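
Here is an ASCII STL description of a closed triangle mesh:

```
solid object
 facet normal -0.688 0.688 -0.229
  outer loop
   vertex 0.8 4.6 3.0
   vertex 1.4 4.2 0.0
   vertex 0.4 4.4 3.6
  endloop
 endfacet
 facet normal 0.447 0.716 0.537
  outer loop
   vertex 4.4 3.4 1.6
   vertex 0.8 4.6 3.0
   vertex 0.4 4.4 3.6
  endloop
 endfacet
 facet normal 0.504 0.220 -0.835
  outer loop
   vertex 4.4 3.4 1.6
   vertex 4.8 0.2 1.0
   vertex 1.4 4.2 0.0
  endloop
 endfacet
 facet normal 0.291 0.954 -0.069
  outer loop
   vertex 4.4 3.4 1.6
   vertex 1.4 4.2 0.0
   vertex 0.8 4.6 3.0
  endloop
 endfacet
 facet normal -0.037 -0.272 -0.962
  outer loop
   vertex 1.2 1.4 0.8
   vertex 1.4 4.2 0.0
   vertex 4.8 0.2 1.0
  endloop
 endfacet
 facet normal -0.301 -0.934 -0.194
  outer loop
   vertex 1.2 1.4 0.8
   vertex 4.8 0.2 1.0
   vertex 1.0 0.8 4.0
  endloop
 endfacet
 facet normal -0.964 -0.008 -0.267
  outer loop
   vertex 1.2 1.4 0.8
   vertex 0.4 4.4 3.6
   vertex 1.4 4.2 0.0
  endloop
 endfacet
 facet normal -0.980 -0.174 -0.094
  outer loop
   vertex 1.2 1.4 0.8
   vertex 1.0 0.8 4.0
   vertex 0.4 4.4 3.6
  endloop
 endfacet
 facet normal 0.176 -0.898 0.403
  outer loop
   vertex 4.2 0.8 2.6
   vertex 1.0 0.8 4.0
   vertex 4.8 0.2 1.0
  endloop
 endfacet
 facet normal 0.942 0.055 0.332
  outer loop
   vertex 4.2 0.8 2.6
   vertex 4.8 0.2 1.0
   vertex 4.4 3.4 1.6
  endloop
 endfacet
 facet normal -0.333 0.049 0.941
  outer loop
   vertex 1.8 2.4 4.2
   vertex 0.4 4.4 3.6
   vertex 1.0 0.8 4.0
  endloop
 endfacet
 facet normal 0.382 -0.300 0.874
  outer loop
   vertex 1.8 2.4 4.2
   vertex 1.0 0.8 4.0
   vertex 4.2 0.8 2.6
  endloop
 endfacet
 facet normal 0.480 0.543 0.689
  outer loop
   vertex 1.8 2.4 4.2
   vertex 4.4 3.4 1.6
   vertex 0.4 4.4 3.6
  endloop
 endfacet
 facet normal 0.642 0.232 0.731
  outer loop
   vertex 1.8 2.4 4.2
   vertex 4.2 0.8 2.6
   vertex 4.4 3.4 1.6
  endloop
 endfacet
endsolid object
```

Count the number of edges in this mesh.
21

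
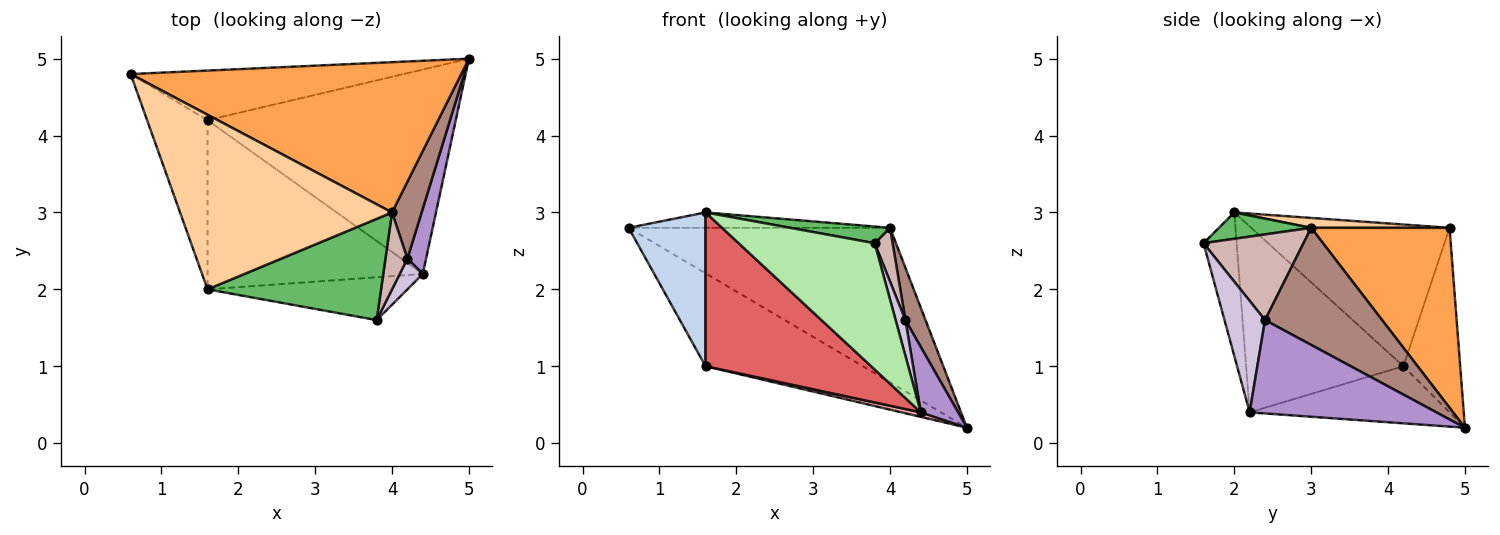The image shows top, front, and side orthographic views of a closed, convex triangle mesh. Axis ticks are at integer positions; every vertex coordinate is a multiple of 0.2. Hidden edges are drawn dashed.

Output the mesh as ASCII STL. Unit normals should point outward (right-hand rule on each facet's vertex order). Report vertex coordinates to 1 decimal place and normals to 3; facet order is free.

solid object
 facet normal -0.303 0.841 -0.449
  outer loop
   vertex 1.6 4.2 1.0
   vertex 0.6 4.8 2.8
   vertex 5.0 5.0 0.2
  endloop
 endfacet
 facet normal -0.866 -0.336 -0.369
  outer loop
   vertex 1.6 4.2 1.0
   vertex 1.6 2.0 3.0
   vertex 0.6 4.8 2.8
  endloop
 endfacet
 facet normal 0.355 0.670 0.652
  outer loop
   vertex 4.0 3.0 2.8
   vertex 5.0 5.0 0.2
   vertex 0.6 4.8 2.8
  endloop
 endfacet
 facet normal 0.046 0.088 0.995
  outer loop
   vertex 4.0 3.0 2.8
   vertex 0.6 4.8 2.8
   vertex 1.6 2.0 3.0
  endloop
 endfacet
 facet normal 0.148 -0.161 0.976
  outer loop
   vertex 4.0 3.0 2.8
   vertex 1.6 2.0 3.0
   vertex 3.8 1.6 2.6
  endloop
 endfacet
 facet normal -0.225 -0.923 -0.313
  outer loop
   vertex 4.4 2.2 0.4
   vertex 3.8 1.6 2.6
   vertex 1.6 2.0 3.0
  endloop
 endfacet
 facet normal -0.538 -0.567 -0.624
  outer loop
   vertex 4.4 2.2 0.4
   vertex 1.6 2.0 3.0
   vertex 1.6 4.2 1.0
  endloop
 endfacet
 facet normal -0.224 -0.022 -0.974
  outer loop
   vertex 4.4 2.2 0.4
   vertex 1.6 4.2 1.0
   vertex 5.0 5.0 0.2
  endloop
 endfacet
 facet normal 0.962 -0.192 0.192
  outer loop
   vertex 4.2 2.4 1.6
   vertex 4.4 2.2 0.4
   vertex 5.0 5.0 0.2
  endloop
 endfacet
 facet normal 0.953 -0.230 0.197
  outer loop
   vertex 4.2 2.4 1.6
   vertex 3.8 1.6 2.6
   vertex 4.4 2.2 0.4
  endloop
 endfacet
 facet normal 0.956 -0.164 0.242
  outer loop
   vertex 4.2 2.4 1.6
   vertex 5.0 5.0 0.2
   vertex 4.0 3.0 2.8
  endloop
 endfacet
 facet normal 0.954 -0.171 0.245
  outer loop
   vertex 4.2 2.4 1.6
   vertex 4.0 3.0 2.8
   vertex 3.8 1.6 2.6
  endloop
 endfacet
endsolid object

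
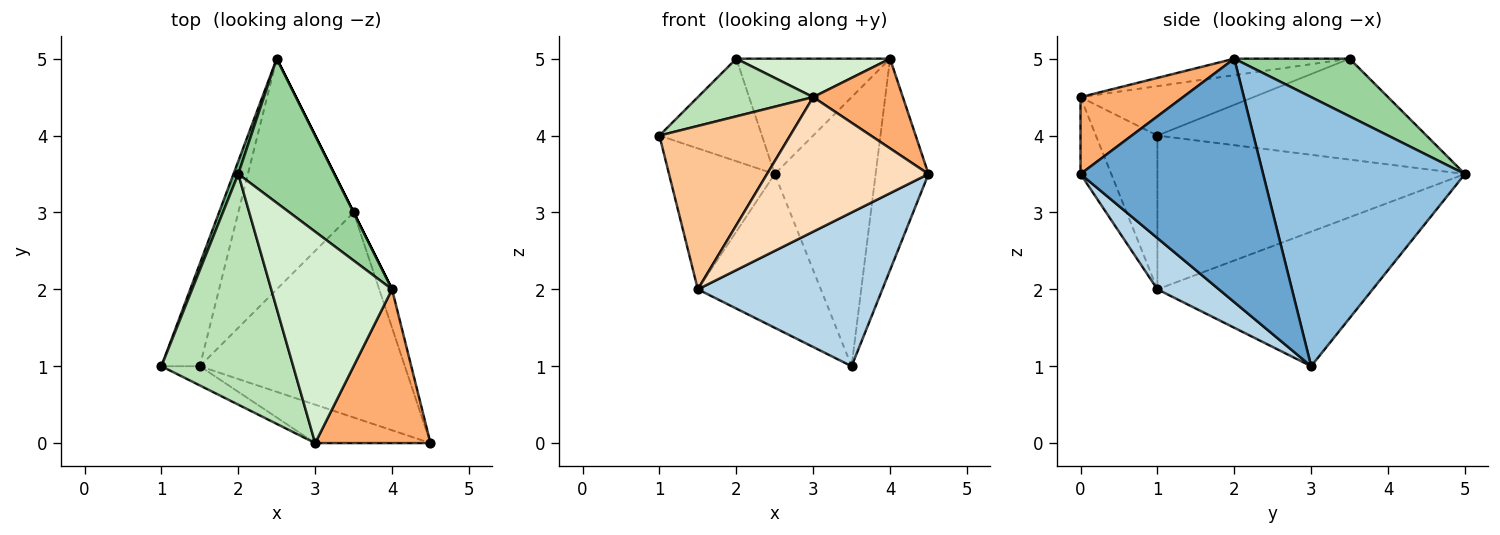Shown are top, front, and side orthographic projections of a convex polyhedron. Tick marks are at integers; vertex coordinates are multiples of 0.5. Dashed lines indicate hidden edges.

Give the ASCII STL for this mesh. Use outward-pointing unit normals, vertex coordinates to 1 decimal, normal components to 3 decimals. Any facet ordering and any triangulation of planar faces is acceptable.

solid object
 facet normal 0.959 0.278 -0.050
  outer loop
   vertex 4.0 2.0 5.0
   vertex 4.5 0.0 3.5
   vertex 3.5 3.0 1.0
  endloop
 endfacet
 facet normal 0.894 0.447 0.000
  outer loop
   vertex 4.0 2.0 5.0
   vertex 3.5 3.0 1.0
   vertex 2.5 5.0 3.5
  endloop
 endfacet
 facet normal 0.196 -0.588 -0.784
  outer loop
   vertex 1.5 1.0 2.0
   vertex 3.5 3.0 1.0
   vertex 4.5 0.0 3.5
  endloop
 endfacet
 facet normal -0.920 0.316 -0.230
  outer loop
   vertex 1.5 1.0 2.0
   vertex 1.0 1.0 4.0
   vertex 2.5 5.0 3.5
  endloop
 endfacet
 facet normal -0.697 0.398 -0.597
  outer loop
   vertex 1.5 1.0 2.0
   vertex 2.5 5.0 3.5
   vertex 3.5 3.0 1.0
  endloop
 endfacet
 facet normal 0.499 -0.437 0.749
  outer loop
   vertex 3.0 0.0 4.5
   vertex 4.5 0.0 3.5
   vertex 4.0 2.0 5.0
  endloop
 endfacet
 facet normal -0.423 -0.900 -0.106
  outer loop
   vertex 3.0 0.0 4.5
   vertex 1.0 1.0 4.0
   vertex 1.5 1.0 2.0
  endloop
 endfacet
 facet normal -0.180 -0.946 -0.270
  outer loop
   vertex 3.0 0.0 4.5
   vertex 1.5 1.0 2.0
   vertex 4.5 0.0 3.5
  endloop
 endfacet
 facet normal -0.934 0.356 0.044
  outer loop
   vertex 2.0 3.5 5.0
   vertex 2.5 5.0 3.5
   vertex 1.0 1.0 4.0
  endloop
 endfacet
 facet normal 0.424 0.566 0.707
  outer loop
   vertex 2.0 3.5 5.0
   vertex 4.0 2.0 5.0
   vertex 2.5 5.0 3.5
  endloop
 endfacet
 facet normal -0.342 -0.228 0.912
  outer loop
   vertex 2.0 3.5 5.0
   vertex 1.0 1.0 4.0
   vertex 3.0 0.0 4.5
  endloop
 endfacet
 facet normal -0.133 -0.177 0.975
  outer loop
   vertex 2.0 3.5 5.0
   vertex 3.0 0.0 4.5
   vertex 4.0 2.0 5.0
  endloop
 endfacet
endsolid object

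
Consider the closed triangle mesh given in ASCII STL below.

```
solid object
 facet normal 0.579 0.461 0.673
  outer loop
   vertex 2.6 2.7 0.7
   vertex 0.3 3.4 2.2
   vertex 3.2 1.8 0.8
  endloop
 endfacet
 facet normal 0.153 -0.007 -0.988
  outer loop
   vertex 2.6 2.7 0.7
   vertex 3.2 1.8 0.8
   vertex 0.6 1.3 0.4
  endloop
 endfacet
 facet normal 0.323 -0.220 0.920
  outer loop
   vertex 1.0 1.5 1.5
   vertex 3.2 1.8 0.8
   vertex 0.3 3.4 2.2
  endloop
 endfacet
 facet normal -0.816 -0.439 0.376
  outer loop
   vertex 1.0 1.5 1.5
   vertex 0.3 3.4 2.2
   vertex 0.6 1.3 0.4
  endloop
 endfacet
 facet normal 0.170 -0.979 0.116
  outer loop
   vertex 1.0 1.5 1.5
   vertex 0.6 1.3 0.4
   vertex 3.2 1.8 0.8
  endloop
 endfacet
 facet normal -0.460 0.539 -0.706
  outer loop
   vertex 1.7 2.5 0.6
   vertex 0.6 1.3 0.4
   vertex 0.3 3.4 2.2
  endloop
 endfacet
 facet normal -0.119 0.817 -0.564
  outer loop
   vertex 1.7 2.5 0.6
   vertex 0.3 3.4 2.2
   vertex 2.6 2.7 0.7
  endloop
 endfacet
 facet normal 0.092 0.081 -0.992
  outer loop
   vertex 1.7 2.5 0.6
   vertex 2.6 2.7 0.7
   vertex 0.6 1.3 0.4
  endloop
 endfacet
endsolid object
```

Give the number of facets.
8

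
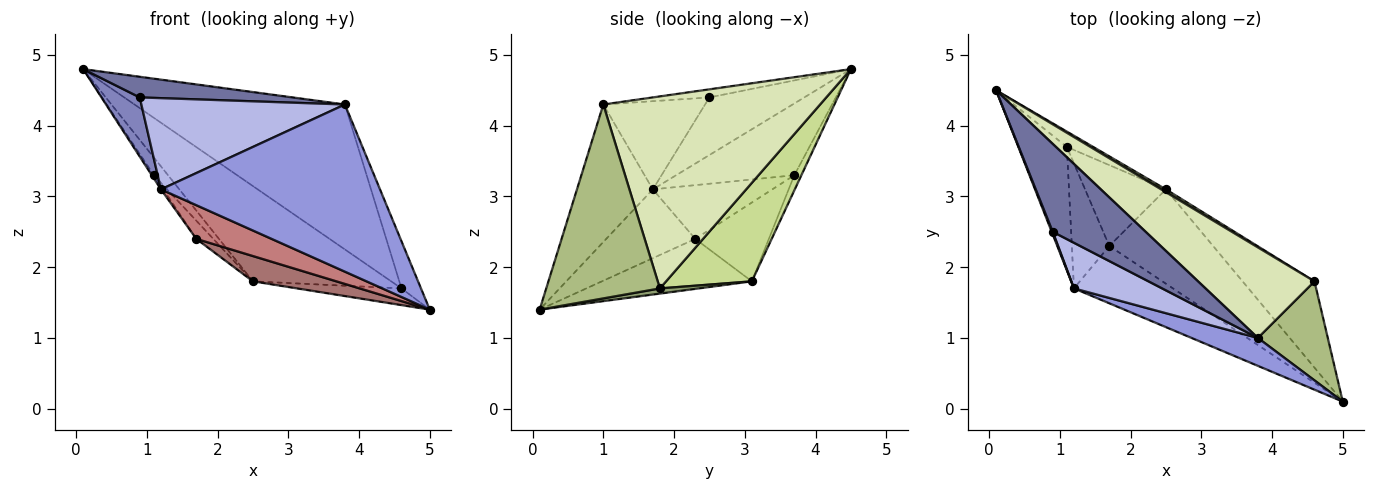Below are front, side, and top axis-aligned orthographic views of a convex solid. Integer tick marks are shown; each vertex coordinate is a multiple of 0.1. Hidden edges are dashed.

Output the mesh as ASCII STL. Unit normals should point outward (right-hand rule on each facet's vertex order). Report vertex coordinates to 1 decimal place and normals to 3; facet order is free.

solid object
 facet normal -0.084 -0.228 0.970
  outer loop
   vertex 3.8 1.0 4.3
   vertex 0.1 4.5 4.8
   vertex 0.9 2.5 4.4
  endloop
 endfacet
 facet normal -0.927 -0.374 0.016
  outer loop
   vertex 1.2 1.7 3.1
   vertex 0.9 2.5 4.4
   vertex 0.1 4.5 4.8
  endloop
 endfacet
 facet normal -0.323 -0.933 0.156
  outer loop
   vertex 1.2 1.7 3.1
   vertex 5.0 0.1 1.4
   vertex 3.8 1.0 4.3
  endloop
 endfacet
 facet normal -0.408 -0.816 0.408
  outer loop
   vertex 1.2 1.7 3.1
   vertex 3.8 1.0 4.3
   vertex 0.9 2.5 4.4
  endloop
 endfacet
 facet normal 0.071 0.189 -0.979
  outer loop
   vertex 4.6 1.8 1.7
   vertex 5.0 0.1 1.4
   vertex 2.5 3.1 1.8
  endloop
 endfacet
 facet normal 0.929 0.159 0.335
  outer loop
   vertex 4.6 1.8 1.7
   vertex 3.8 1.0 4.3
   vertex 5.0 0.1 1.4
  endloop
 endfacet
 facet normal 0.527 0.849 0.025
  outer loop
   vertex 4.6 1.8 1.7
   vertex 2.5 3.1 1.8
   vertex 0.1 4.5 4.8
  endloop
 endfacet
 facet normal 0.658 0.639 0.399
  outer loop
   vertex 4.6 1.8 1.7
   vertex 0.1 4.5 4.8
   vertex 3.8 1.0 4.3
  endloop
 endfacet
 facet normal -0.353 0.707 -0.613
  outer loop
   vertex 1.1 3.7 3.3
   vertex 0.1 4.5 4.8
   vertex 2.5 3.1 1.8
  endloop
 endfacet
 facet normal -0.828 0.015 -0.560
  outer loop
   vertex 1.1 3.7 3.3
   vertex 1.2 1.7 3.1
   vertex 0.1 4.5 4.8
  endloop
 endfacet
 facet normal -0.689 0.159 -0.707
  outer loop
   vertex 1.7 2.3 2.4
   vertex 1.1 3.7 3.3
   vertex 2.5 3.1 1.8
  endloop
 endfacet
 facet normal -0.820 0.016 -0.572
  outer loop
   vertex 1.7 2.3 2.4
   vertex 1.2 1.7 3.1
   vertex 1.1 3.7 3.3
  endloop
 endfacet
 facet normal -0.422 -0.235 -0.876
  outer loop
   vertex 1.7 2.3 2.4
   vertex 2.5 3.1 1.8
   vertex 5.0 0.1 1.4
  endloop
 endfacet
 facet normal -0.514 -0.435 -0.740
  outer loop
   vertex 1.7 2.3 2.4
   vertex 5.0 0.1 1.4
   vertex 1.2 1.7 3.1
  endloop
 endfacet
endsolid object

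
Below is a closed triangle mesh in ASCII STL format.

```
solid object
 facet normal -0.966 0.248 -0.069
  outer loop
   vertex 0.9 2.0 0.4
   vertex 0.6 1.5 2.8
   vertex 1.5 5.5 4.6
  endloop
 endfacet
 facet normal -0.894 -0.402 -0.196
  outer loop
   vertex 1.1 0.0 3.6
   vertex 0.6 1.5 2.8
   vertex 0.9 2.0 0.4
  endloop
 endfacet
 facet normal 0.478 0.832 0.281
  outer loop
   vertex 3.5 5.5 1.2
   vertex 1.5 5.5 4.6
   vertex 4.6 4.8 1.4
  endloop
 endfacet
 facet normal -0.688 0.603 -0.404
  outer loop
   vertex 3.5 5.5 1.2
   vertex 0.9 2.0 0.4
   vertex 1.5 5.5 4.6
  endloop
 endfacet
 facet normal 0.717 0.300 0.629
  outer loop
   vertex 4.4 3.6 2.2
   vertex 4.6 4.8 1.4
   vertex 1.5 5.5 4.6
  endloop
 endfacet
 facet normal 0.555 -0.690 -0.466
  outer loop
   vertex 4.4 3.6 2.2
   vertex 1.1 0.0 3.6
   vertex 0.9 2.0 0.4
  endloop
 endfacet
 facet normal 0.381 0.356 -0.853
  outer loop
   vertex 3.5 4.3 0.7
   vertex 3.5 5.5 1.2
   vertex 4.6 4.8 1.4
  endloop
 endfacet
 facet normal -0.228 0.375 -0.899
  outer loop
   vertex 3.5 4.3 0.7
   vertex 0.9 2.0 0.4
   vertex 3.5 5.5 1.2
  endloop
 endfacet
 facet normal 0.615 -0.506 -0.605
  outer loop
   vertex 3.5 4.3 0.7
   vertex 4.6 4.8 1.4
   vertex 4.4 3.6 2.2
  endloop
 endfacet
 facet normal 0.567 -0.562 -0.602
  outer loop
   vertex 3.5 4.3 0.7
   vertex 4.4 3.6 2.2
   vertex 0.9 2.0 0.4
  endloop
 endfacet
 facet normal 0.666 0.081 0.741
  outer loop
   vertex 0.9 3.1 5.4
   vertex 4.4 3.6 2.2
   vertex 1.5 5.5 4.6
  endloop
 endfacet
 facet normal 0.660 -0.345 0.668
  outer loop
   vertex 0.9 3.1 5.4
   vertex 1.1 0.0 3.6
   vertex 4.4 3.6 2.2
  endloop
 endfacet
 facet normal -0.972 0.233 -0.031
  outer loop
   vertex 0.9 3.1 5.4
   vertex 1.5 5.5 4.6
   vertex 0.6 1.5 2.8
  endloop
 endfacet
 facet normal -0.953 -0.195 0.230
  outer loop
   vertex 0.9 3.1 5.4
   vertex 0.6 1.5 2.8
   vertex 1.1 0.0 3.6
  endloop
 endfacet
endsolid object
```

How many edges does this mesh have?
21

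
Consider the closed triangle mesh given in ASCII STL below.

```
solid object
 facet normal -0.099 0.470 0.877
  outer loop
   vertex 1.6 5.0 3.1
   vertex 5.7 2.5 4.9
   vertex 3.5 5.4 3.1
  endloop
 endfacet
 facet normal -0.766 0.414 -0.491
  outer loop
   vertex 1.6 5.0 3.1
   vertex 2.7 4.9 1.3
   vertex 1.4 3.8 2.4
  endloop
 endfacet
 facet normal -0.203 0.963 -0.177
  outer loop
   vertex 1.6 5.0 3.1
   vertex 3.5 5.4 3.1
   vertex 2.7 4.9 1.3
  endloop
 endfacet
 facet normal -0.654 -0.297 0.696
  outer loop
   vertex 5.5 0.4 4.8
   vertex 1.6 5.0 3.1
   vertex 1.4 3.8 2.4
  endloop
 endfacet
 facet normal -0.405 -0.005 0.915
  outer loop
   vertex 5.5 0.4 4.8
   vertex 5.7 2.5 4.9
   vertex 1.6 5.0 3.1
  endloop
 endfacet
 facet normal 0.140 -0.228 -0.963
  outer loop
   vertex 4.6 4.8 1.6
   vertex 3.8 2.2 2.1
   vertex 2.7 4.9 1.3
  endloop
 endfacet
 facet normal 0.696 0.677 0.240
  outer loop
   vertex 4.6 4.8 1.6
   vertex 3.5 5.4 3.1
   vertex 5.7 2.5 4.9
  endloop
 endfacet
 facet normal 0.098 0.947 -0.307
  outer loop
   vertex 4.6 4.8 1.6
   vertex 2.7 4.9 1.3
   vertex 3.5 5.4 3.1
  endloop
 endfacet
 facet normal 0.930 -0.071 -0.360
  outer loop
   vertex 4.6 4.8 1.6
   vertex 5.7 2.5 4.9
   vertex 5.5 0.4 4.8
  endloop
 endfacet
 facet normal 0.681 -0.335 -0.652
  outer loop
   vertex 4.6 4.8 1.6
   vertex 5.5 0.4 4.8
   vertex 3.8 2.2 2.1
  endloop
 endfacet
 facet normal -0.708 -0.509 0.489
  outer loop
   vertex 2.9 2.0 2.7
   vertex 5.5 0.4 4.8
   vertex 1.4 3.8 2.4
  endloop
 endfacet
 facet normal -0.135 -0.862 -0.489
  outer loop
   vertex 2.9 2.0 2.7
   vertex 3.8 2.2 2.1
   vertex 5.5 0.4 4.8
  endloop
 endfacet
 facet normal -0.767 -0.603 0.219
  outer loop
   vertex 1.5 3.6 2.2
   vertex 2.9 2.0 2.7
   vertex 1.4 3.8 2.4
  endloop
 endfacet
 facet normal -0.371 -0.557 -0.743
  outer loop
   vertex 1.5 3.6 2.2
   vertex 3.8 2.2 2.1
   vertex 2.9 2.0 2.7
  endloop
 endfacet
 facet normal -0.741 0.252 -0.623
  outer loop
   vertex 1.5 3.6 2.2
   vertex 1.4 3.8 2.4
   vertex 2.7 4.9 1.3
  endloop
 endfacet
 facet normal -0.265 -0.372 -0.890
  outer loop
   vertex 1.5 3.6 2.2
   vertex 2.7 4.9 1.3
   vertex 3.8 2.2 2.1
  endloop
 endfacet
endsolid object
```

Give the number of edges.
24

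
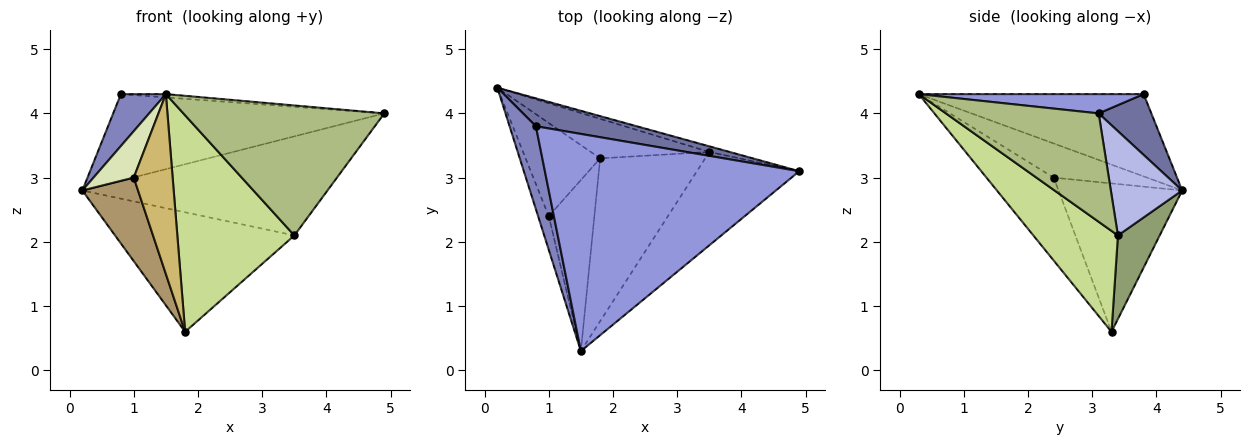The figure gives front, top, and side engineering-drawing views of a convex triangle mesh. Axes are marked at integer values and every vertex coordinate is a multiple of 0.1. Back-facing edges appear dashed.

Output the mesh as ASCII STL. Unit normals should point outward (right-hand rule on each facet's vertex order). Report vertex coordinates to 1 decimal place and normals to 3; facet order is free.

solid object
 facet normal 0.182 0.936 0.302
  outer loop
   vertex 0.8 3.8 4.3
   vertex 4.9 3.1 4.0
   vertex 0.2 4.4 2.8
  endloop
 endfacet
 facet normal -0.936 -0.187 0.299
  outer loop
   vertex 0.8 3.8 4.3
   vertex 0.2 4.4 2.8
   vertex 1.5 0.3 4.3
  endloop
 endfacet
 facet normal 0.076 0.015 0.997
  outer loop
   vertex 0.8 3.8 4.3
   vertex 1.5 0.3 4.3
   vertex 4.9 3.1 4.0
  endloop
 endfacet
 facet normal 0.279 0.959 -0.054
  outer loop
   vertex 3.5 3.4 2.1
   vertex 0.2 4.4 2.8
   vertex 4.9 3.1 4.0
  endloop
 endfacet
 facet normal 0.216 0.927 -0.307
  outer loop
   vertex 3.5 3.4 2.1
   vertex 1.8 3.3 0.6
   vertex 0.2 4.4 2.8
  endloop
 endfacet
 facet normal 0.525 -0.691 -0.496
  outer loop
   vertex 3.5 3.4 2.1
   vertex 4.9 3.1 4.0
   vertex 1.5 0.3 4.3
  endloop
 endfacet
 facet normal 0.500 -0.692 -0.521
  outer loop
   vertex 3.5 3.4 2.1
   vertex 1.5 0.3 4.3
   vertex 1.8 3.3 0.6
  endloop
 endfacet
 facet normal -0.883 -0.381 -0.275
  outer loop
   vertex 1.0 2.4 3.0
   vertex 1.5 0.3 4.3
   vertex 0.2 4.4 2.8
  endloop
 endfacet
 facet normal -0.829 -0.373 -0.416
  outer loop
   vertex 1.0 2.4 3.0
   vertex 0.2 4.4 2.8
   vertex 1.8 3.3 0.6
  endloop
 endfacet
 facet normal -0.781 -0.452 -0.430
  outer loop
   vertex 1.0 2.4 3.0
   vertex 1.8 3.3 0.6
   vertex 1.5 0.3 4.3
  endloop
 endfacet
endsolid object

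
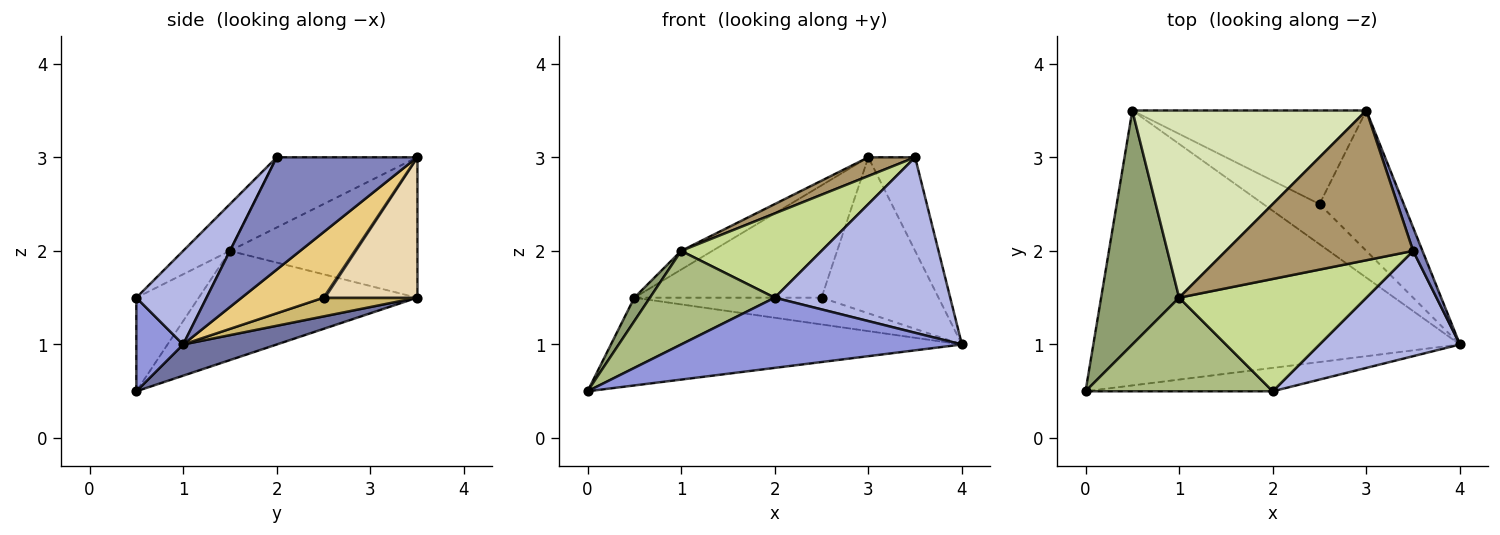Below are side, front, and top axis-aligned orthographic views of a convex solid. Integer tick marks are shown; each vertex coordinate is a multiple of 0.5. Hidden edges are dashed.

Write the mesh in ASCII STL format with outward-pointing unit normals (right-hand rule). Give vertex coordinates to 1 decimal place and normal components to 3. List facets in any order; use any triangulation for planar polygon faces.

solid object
 facet normal 0.081 0.303 -0.950
  outer loop
   vertex 0.5 3.5 1.5
   vertex 4.0 1.0 1.0
   vertex 0.0 0.5 0.5
  endloop
 endfacet
 facet normal 0.946 0.315 0.079
  outer loop
   vertex 3.0 3.5 3.0
   vertex 3.5 2.0 3.0
   vertex 4.0 1.0 1.0
  endloop
 endfacet
 facet normal 0.156 -0.937 -0.312
  outer loop
   vertex 2.0 0.5 1.5
   vertex 0.0 0.5 0.5
   vertex 4.0 1.0 1.0
  endloop
 endfacet
 facet normal 0.324 -0.811 0.487
  outer loop
   vertex 2.0 0.5 1.5
   vertex 4.0 1.0 1.0
   vertex 3.5 2.0 3.0
  endloop
 endfacet
 facet normal -0.812 -0.058 0.580
  outer loop
   vertex 1.0 1.5 2.0
   vertex 0.5 3.5 1.5
   vertex 0.0 0.5 0.5
  endloop
 endfacet
 facet normal -0.333 -0.667 0.667
  outer loop
   vertex 1.0 1.5 2.0
   vertex 0.0 0.5 0.5
   vertex 2.0 0.5 1.5
  endloop
 endfacet
 facet normal -0.196 -0.588 0.784
  outer loop
   vertex 1.0 1.5 2.0
   vertex 2.0 0.5 1.5
   vertex 3.5 2.0 3.0
  endloop
 endfacet
 facet normal -0.513 0.085 0.854
  outer loop
   vertex 1.0 1.5 2.0
   vertex 3.0 3.5 3.0
   vertex 0.5 3.5 1.5
  endloop
 endfacet
 facet normal -0.349 -0.116 0.930
  outer loop
   vertex 1.0 1.5 2.0
   vertex 3.5 2.0 3.0
   vertex 3.0 3.5 3.0
  endloop
 endfacet
 facet normal 0.267 0.535 -0.802
  outer loop
   vertex 2.5 2.5 1.5
   vertex 4.0 1.0 1.0
   vertex 0.5 3.5 1.5
  endloop
 endfacet
 facet normal 0.462 0.659 -0.593
  outer loop
   vertex 2.5 2.5 1.5
   vertex 3.0 3.5 3.0
   vertex 4.0 1.0 1.0
  endloop
 endfacet
 facet normal 0.359 0.717 -0.598
  outer loop
   vertex 2.5 2.5 1.5
   vertex 0.5 3.5 1.5
   vertex 3.0 3.5 3.0
  endloop
 endfacet
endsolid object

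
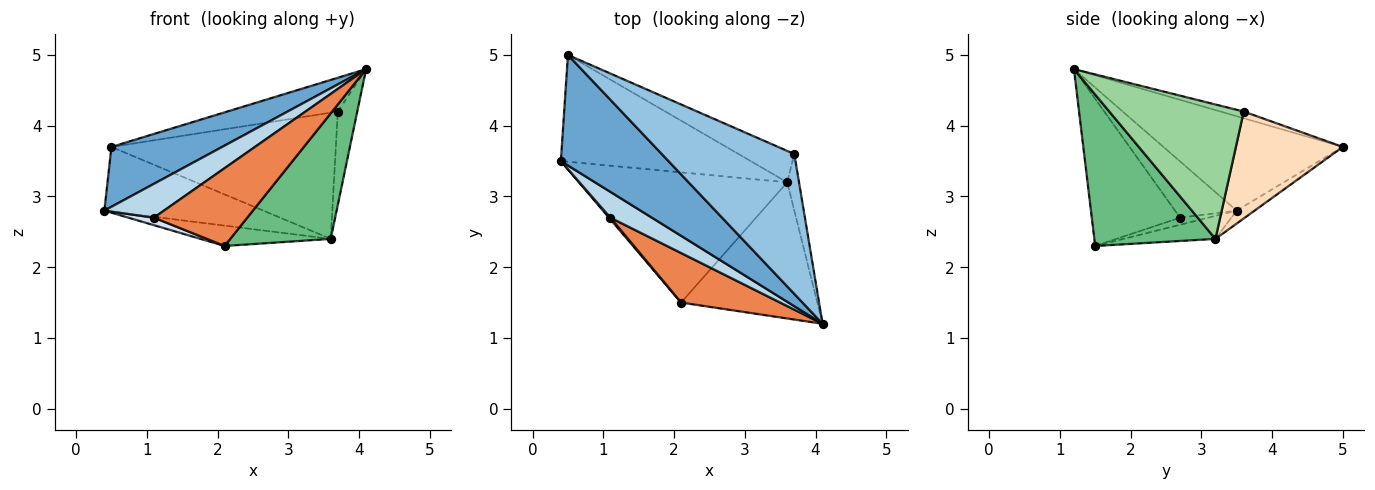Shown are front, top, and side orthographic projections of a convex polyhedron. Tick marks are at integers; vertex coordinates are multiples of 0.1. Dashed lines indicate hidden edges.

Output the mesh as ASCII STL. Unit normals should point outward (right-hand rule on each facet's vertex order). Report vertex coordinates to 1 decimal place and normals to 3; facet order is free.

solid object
 facet normal -0.611 -0.377 0.696
  outer loop
   vertex 0.5 5.0 3.7
   vertex 0.4 3.5 2.8
   vertex 4.1 1.2 4.8
  endloop
 endfacet
 facet normal -0.049 0.235 0.971
  outer loop
   vertex 3.7 3.6 4.2
   vertex 0.5 5.0 3.7
   vertex 4.1 1.2 4.8
  endloop
 endfacet
 facet normal -0.635 -0.614 0.468
  outer loop
   vertex 1.1 2.7 2.7
   vertex 4.1 1.2 4.8
   vertex 0.4 3.5 2.8
  endloop
 endfacet
 facet normal -0.735 -0.662 0.147
  outer loop
   vertex 1.1 2.7 2.7
   vertex 0.4 3.5 2.8
   vertex 2.1 1.5 2.3
  endloop
 endfacet
 facet normal -0.624 -0.660 0.420
  outer loop
   vertex 1.1 2.7 2.7
   vertex 2.1 1.5 2.3
   vertex 4.1 1.2 4.8
  endloop
 endfacet
 facet normal -0.058 0.516 -0.854
  outer loop
   vertex 3.6 3.2 2.4
   vertex 0.4 3.5 2.8
   vertex 0.5 5.0 3.7
  endloop
 endfacet
 facet normal -0.108 0.153 -0.982
  outer loop
   vertex 3.6 3.2 2.4
   vertex 2.1 1.5 2.3
   vertex 0.4 3.5 2.8
  endloop
 endfacet
 facet normal 0.420 0.881 -0.219
  outer loop
   vertex 3.6 3.2 2.4
   vertex 0.5 5.0 3.7
   vertex 3.7 3.6 4.2
  endloop
 endfacet
 facet normal 0.633 -0.525 -0.569
  outer loop
   vertex 3.6 3.2 2.4
   vertex 4.1 1.2 4.8
   vertex 2.1 1.5 2.3
  endloop
 endfacet
 facet normal 0.986 0.143 -0.086
  outer loop
   vertex 3.6 3.2 2.4
   vertex 3.7 3.6 4.2
   vertex 4.1 1.2 4.8
  endloop
 endfacet
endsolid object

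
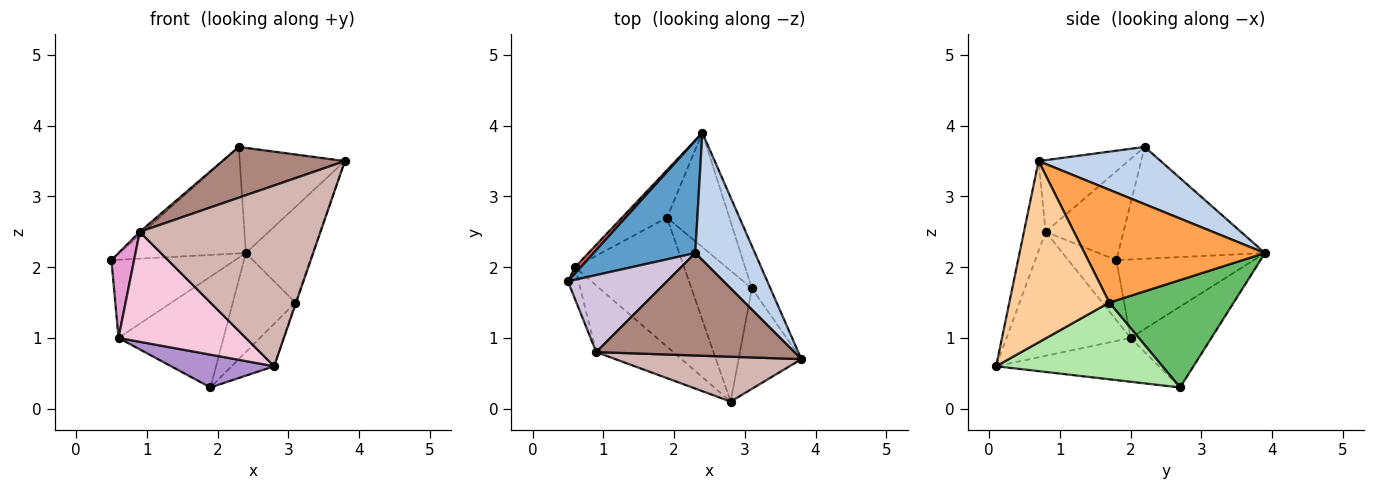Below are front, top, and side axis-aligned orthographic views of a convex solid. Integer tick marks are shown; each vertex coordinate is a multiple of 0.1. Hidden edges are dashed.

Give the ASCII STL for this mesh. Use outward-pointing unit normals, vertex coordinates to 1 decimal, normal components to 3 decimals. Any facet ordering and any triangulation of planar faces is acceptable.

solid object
 facet normal -0.624 0.537 0.567
  outer loop
   vertex 2.3 2.2 3.7
   vertex 2.4 3.9 2.2
   vertex 0.5 1.8 2.1
  endloop
 endfacet
 facet normal 0.595 0.512 0.620
  outer loop
   vertex 2.3 2.2 3.7
   vertex 3.8 0.7 3.5
   vertex 2.4 3.9 2.2
  endloop
 endfacet
 facet normal 0.927 0.343 -0.153
  outer loop
   vertex 3.1 1.7 1.5
   vertex 2.4 3.9 2.2
   vertex 3.8 0.7 3.5
  endloop
 endfacet
 facet normal 0.945 0.007 -0.327
  outer loop
   vertex 3.1 1.7 1.5
   vertex 3.8 0.7 3.5
   vertex 2.8 0.1 0.6
  endloop
 endfacet
 facet normal 0.793 0.399 -0.461
  outer loop
   vertex 3.1 1.7 1.5
   vertex 1.9 2.7 0.3
   vertex 2.4 3.9 2.2
  endloop
 endfacet
 facet normal 0.770 0.197 -0.606
  outer loop
   vertex 3.1 1.7 1.5
   vertex 2.8 0.1 0.6
   vertex 1.9 2.7 0.3
  endloop
 endfacet
 facet normal -0.742 0.669 0.054
  outer loop
   vertex 0.6 2.0 1.0
   vertex 0.5 1.8 2.1
   vertex 2.4 3.9 2.2
  endloop
 endfacet
 facet normal -0.577 0.750 -0.322
  outer loop
   vertex 0.6 2.0 1.0
   vertex 2.4 3.9 2.2
   vertex 1.9 2.7 0.3
  endloop
 endfacet
 facet normal -0.363 -0.230 -0.903
  outer loop
   vertex 0.6 2.0 1.0
   vertex 1.9 2.7 0.3
   vertex 2.8 0.1 0.6
  endloop
 endfacet
 facet normal -0.668 0.030 0.744
  outer loop
   vertex 0.9 0.8 2.5
   vertex 2.3 2.2 3.7
   vertex 0.5 1.8 2.1
  endloop
 endfacet
 facet normal -0.308 -0.422 0.852
  outer loop
   vertex 0.9 0.8 2.5
   vertex 3.8 0.7 3.5
   vertex 2.3 2.2 3.7
  endloop
 endfacet
 facet normal -0.116 -0.964 0.239
  outer loop
   vertex 0.9 0.8 2.5
   vertex 2.8 0.1 0.6
   vertex 3.8 0.7 3.5
  endloop
 endfacet
 facet normal -0.894 -0.420 -0.158
  outer loop
   vertex 0.9 0.8 2.5
   vertex 0.5 1.8 2.1
   vertex 0.6 2.0 1.0
  endloop
 endfacet
 facet normal -0.640 -0.657 -0.398
  outer loop
   vertex 0.9 0.8 2.5
   vertex 0.6 2.0 1.0
   vertex 2.8 0.1 0.6
  endloop
 endfacet
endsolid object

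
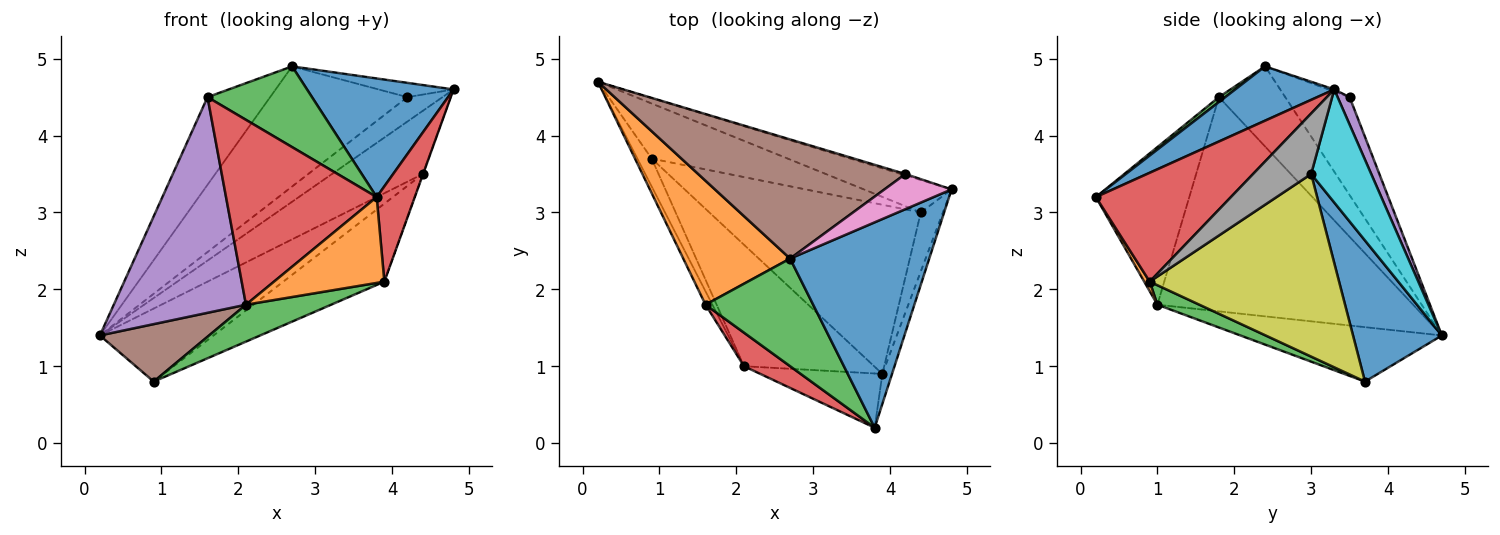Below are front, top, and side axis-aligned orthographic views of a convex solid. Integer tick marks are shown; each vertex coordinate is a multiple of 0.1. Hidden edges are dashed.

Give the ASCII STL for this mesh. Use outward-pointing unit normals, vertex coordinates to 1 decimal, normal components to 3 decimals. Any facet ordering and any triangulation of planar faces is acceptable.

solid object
 facet normal 0.320 -0.474 0.820
  outer loop
   vertex 2.7 2.4 4.9
   vertex 3.8 0.2 3.2
   vertex 4.8 3.3 4.6
  endloop
 endfacet
 facet normal -0.522 0.493 0.696
  outer loop
   vertex 1.6 1.8 4.5
   vertex 2.7 2.4 4.9
   vertex 0.2 4.7 1.4
  endloop
 endfacet
 facet normal 0.036 -0.600 0.799
  outer loop
   vertex 1.6 1.8 4.5
   vertex 3.8 0.2 3.2
   vertex 2.7 2.4 4.9
  endloop
 endfacet
 facet normal 0.959 -0.271 -0.085
  outer loop
   vertex 3.9 0.9 2.1
   vertex 4.8 3.3 4.6
   vertex 3.8 0.2 3.2
  endloop
 endfacet
 facet normal 0.324 0.945 -0.052
  outer loop
   vertex 4.2 3.5 4.5
   vertex 4.8 3.3 4.6
   vertex 0.2 4.7 1.4
  endloop
 endfacet
 facet normal -0.316 0.674 0.668
  outer loop
   vertex 4.2 3.5 4.5
   vertex 0.2 4.7 1.4
   vertex 2.7 2.4 4.9
  endloop
 endfacet
 facet normal -0.029 0.376 0.926
  outer loop
   vertex 4.2 3.5 4.5
   vertex 2.7 2.4 4.9
   vertex 4.8 3.3 4.6
  endloop
 endfacet
 facet normal 0.939 0.005 -0.343
  outer loop
   vertex 4.4 3.0 3.5
   vertex 4.8 3.3 4.6
   vertex 3.9 0.9 2.1
  endloop
 endfacet
 facet normal 0.617 0.329 -0.715
  outer loop
   vertex 4.4 3.0 3.5
   vertex 3.9 0.9 2.1
   vertex 0.9 3.7 0.8
  endloop
 endfacet
 facet normal 0.507 0.767 -0.394
  outer loop
   vertex 4.4 3.0 3.5
   vertex 0.2 4.7 1.4
   vertex 4.8 3.3 4.6
  endloop
 endfacet
 facet normal 0.530 0.677 -0.511
  outer loop
   vertex 4.4 3.0 3.5
   vertex 0.9 3.7 0.8
   vertex 0.2 4.7 1.4
  endloop
 endfacet
 facet normal 0.042 -0.845 -0.534
  outer loop
   vertex 2.1 1.0 1.8
   vertex 3.9 0.9 2.1
   vertex 3.8 0.2 3.2
  endloop
 endfacet
 facet normal 0.142 -0.288 -0.947
  outer loop
   vertex 2.1 1.0 1.8
   vertex 0.9 3.7 0.8
   vertex 3.9 0.9 2.1
  endloop
 endfacet
 facet normal -0.521 -0.840 0.152
  outer loop
   vertex 2.1 1.0 1.8
   vertex 3.8 0.2 3.2
   vertex 1.6 1.8 4.5
  endloop
 endfacet
 facet normal -0.888 -0.459 -0.028
  outer loop
   vertex 2.1 1.0 1.8
   vertex 1.6 1.8 4.5
   vertex 0.2 4.7 1.4
  endloop
 endfacet
 facet normal -0.857 -0.464 -0.226
  outer loop
   vertex 2.1 1.0 1.8
   vertex 0.2 4.7 1.4
   vertex 0.9 3.7 0.8
  endloop
 endfacet
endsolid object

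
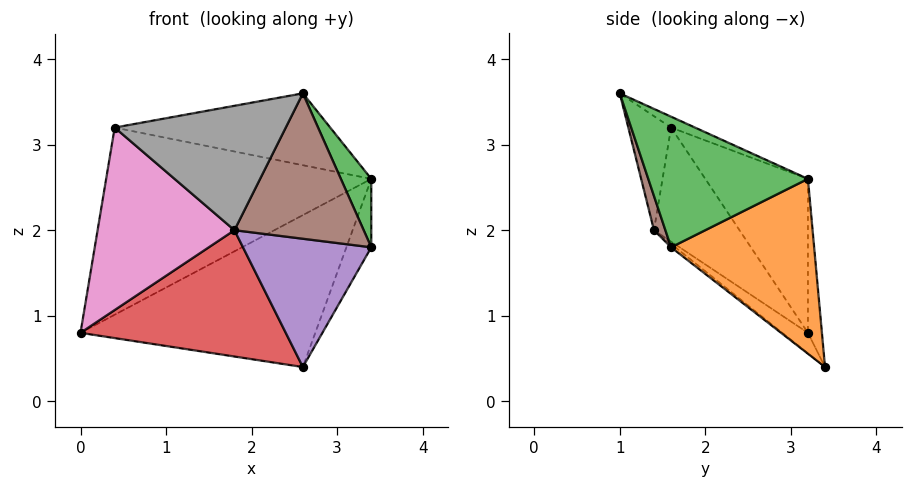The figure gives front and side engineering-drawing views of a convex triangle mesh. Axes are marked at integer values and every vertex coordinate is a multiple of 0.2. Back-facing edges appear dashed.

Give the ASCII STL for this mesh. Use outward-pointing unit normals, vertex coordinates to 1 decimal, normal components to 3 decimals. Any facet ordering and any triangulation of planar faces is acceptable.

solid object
 facet normal -0.059 0.992 0.112
  outer loop
   vertex 3.4 3.2 2.6
   vertex 2.6 3.4 0.4
   vertex 0.0 3.2 0.8
  endloop
 endfacet
 facet normal 0.932 0.162 -0.324
  outer loop
   vertex 3.4 3.2 2.6
   vertex 3.4 1.6 1.8
   vertex 2.6 3.4 0.4
  endloop
 endfacet
 facet normal 0.920 -0.175 0.350
  outer loop
   vertex 3.4 3.2 2.6
   vertex 2.6 1.0 3.6
   vertex 3.4 1.6 1.8
  endloop
 endfacet
 facet normal -0.076 -0.604 -0.793
  outer loop
   vertex 1.8 1.4 2.0
   vertex 0.0 3.2 0.8
   vertex 2.6 3.4 0.4
  endloop
 endfacet
 facet normal -0.021 -0.620 -0.785
  outer loop
   vertex 1.8 1.4 2.0
   vertex 2.6 3.4 0.4
   vertex 3.4 1.6 1.8
  endloop
 endfacet
 facet normal 0.084 -0.956 -0.281
  outer loop
   vertex 1.8 1.4 2.0
   vertex 3.4 1.6 1.8
   vertex 2.6 1.0 3.6
  endloop
 endfacet
 facet normal -0.478 -0.765 -0.431
  outer loop
   vertex 0.4 1.6 3.2
   vertex 0.0 3.2 0.8
   vertex 1.8 1.4 2.0
  endloop
 endfacet
 facet normal -0.241 -0.963 -0.120
  outer loop
   vertex 0.4 1.6 3.2
   vertex 1.8 1.4 2.0
   vertex 2.6 1.0 3.6
  endloop
 endfacet
 facet normal -0.298 0.770 0.563
  outer loop
   vertex 0.4 1.6 3.2
   vertex 3.4 3.2 2.6
   vertex 0.0 3.2 0.8
  endloop
 endfacet
 facet normal -0.048 0.428 0.903
  outer loop
   vertex 0.4 1.6 3.2
   vertex 2.6 1.0 3.6
   vertex 3.4 3.2 2.6
  endloop
 endfacet
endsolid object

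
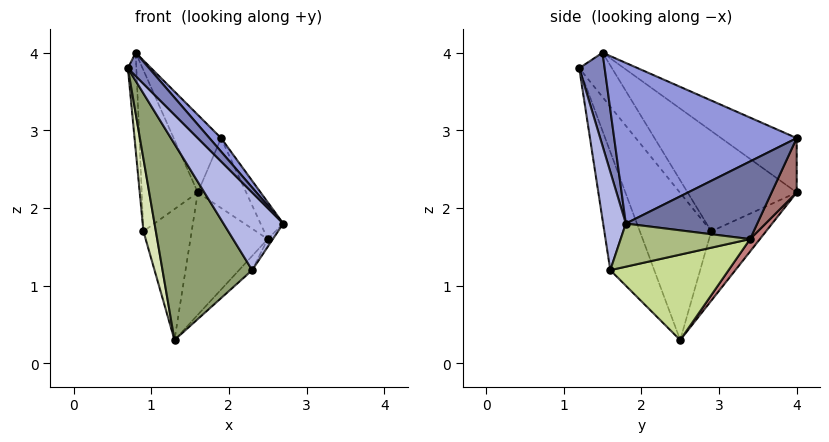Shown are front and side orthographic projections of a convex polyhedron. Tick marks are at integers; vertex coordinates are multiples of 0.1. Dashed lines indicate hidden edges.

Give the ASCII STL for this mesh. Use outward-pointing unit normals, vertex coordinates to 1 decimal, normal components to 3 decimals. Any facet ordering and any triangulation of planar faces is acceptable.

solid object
 facet normal 0.922 0.159 0.352
  outer loop
   vertex 2.5 3.4 1.6
   vertex 1.9 4.0 2.9
   vertex 2.7 1.8 1.8
  endloop
 endfacet
 facet normal 0.666 -0.555 0.499
  outer loop
   vertex 0.8 1.5 4.0
   vertex 0.7 1.2 3.8
   vertex 2.7 1.8 1.8
  endloop
 endfacet
 facet normal 0.759 -0.048 0.649
  outer loop
   vertex 0.8 1.5 4.0
   vertex 2.7 1.8 1.8
   vertex 1.9 4.0 2.9
  endloop
 endfacet
 facet normal 0.354 -0.932 0.075
  outer loop
   vertex 2.3 1.6 1.2
   vertex 2.7 1.8 1.8
   vertex 0.7 1.2 3.8
  endloop
 endfacet
 facet normal -0.407 -0.831 -0.379
  outer loop
   vertex 2.3 1.6 1.2
   vertex 0.7 1.2 3.8
   vertex 1.3 2.5 0.3
  endloop
 endfacet
 facet normal 0.826 0.033 -0.562
  outer loop
   vertex 2.3 1.6 1.2
   vertex 2.5 3.4 1.6
   vertex 2.7 1.8 1.8
  endloop
 endfacet
 facet normal 0.705 0.078 -0.705
  outer loop
   vertex 2.3 1.6 1.2
   vertex 1.3 2.5 0.3
   vertex 2.5 3.4 1.6
  endloop
 endfacet
 facet normal -0.960 -0.167 -0.226
  outer loop
   vertex 0.9 2.9 1.7
   vertex 1.3 2.5 0.3
   vertex 0.7 1.2 3.8
  endloop
 endfacet
 facet normal -0.963 0.248 0.109
  outer loop
   vertex 0.9 2.9 1.7
   vertex 0.7 1.2 3.8
   vertex 0.8 1.5 4.0
  endloop
 endfacet
 facet normal -0.796 0.500 0.341
  outer loop
   vertex 1.6 4.0 2.2
   vertex 0.8 1.5 4.0
   vertex 1.9 4.0 2.9
  endloop
 endfacet
 facet normal -0.865 0.445 0.233
  outer loop
   vertex 1.6 4.0 2.2
   vertex 0.9 2.9 1.7
   vertex 0.8 1.5 4.0
  endloop
 endfacet
 facet normal -0.696 0.613 -0.374
  outer loop
   vertex 1.6 4.0 2.2
   vertex 1.3 2.5 0.3
   vertex 0.9 2.9 1.7
  endloop
 endfacet
 facet normal 0.452 0.871 -0.194
  outer loop
   vertex 1.6 4.0 2.2
   vertex 1.9 4.0 2.9
   vertex 2.5 3.4 1.6
  endloop
 endfacet
 facet normal 0.098 0.773 -0.626
  outer loop
   vertex 1.6 4.0 2.2
   vertex 2.5 3.4 1.6
   vertex 1.3 2.5 0.3
  endloop
 endfacet
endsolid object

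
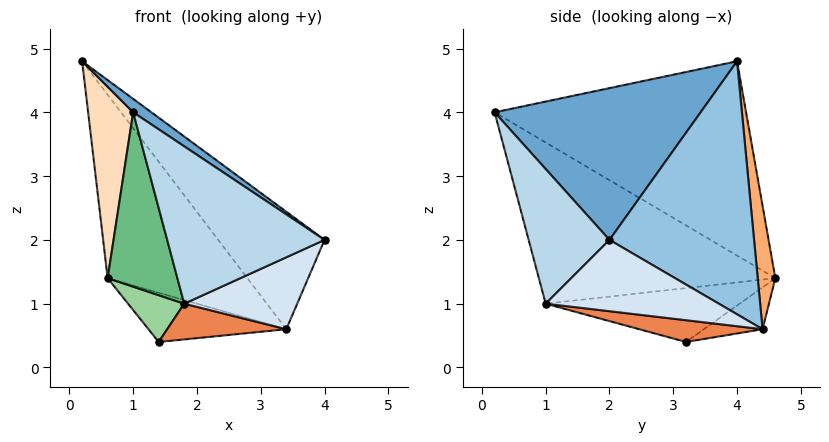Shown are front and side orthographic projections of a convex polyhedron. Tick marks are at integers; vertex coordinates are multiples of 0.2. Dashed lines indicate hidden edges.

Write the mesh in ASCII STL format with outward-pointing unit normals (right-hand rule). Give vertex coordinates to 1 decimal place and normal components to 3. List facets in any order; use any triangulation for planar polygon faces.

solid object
 facet normal 0.575 -0.051 0.817
  outer loop
   vertex 1.0 0.2 4.0
   vertex 4.0 2.0 2.0
   vertex 0.2 4.0 4.8
  endloop
 endfacet
 facet normal 0.669 0.492 0.557
  outer loop
   vertex 3.4 4.4 0.6
   vertex 0.2 4.0 4.8
   vertex 4.0 2.0 2.0
  endloop
 endfacet
 facet normal 0.454 -0.884 -0.115
  outer loop
   vertex 1.8 1.0 1.0
   vertex 4.0 2.0 2.0
   vertex 1.0 0.2 4.0
  endloop
 endfacet
 facet normal 0.512 -0.334 -0.792
  outer loop
   vertex 1.8 1.0 1.0
   vertex 3.4 4.4 0.6
   vertex 4.0 2.0 2.0
  endloop
 endfacet
 facet normal 0.226 -0.218 -0.950
  outer loop
   vertex 1.8 1.0 1.0
   vertex 1.4 3.2 0.4
   vertex 3.4 4.4 0.6
  endloop
 endfacet
 facet normal 0.123 0.975 0.186
  outer loop
   vertex 0.6 4.6 1.4
   vertex 0.2 4.0 4.8
   vertex 3.4 4.4 0.6
  endloop
 endfacet
 facet normal -0.208 0.487 -0.848
  outer loop
   vertex 0.6 4.6 1.4
   vertex 3.4 4.4 0.6
   vertex 1.4 3.2 0.4
  endloop
 endfacet
 facet normal -0.974 -0.174 -0.145
  outer loop
   vertex 0.6 4.6 1.4
   vertex 1.0 0.2 4.0
   vertex 0.2 4.0 4.8
  endloop
 endfacet
 facet normal -0.911 -0.269 -0.314
  outer loop
   vertex 0.6 4.6 1.4
   vertex 1.8 1.0 1.0
   vertex 1.0 0.2 4.0
  endloop
 endfacet
 facet normal -0.898 -0.260 -0.355
  outer loop
   vertex 0.6 4.6 1.4
   vertex 1.4 3.2 0.4
   vertex 1.8 1.0 1.0
  endloop
 endfacet
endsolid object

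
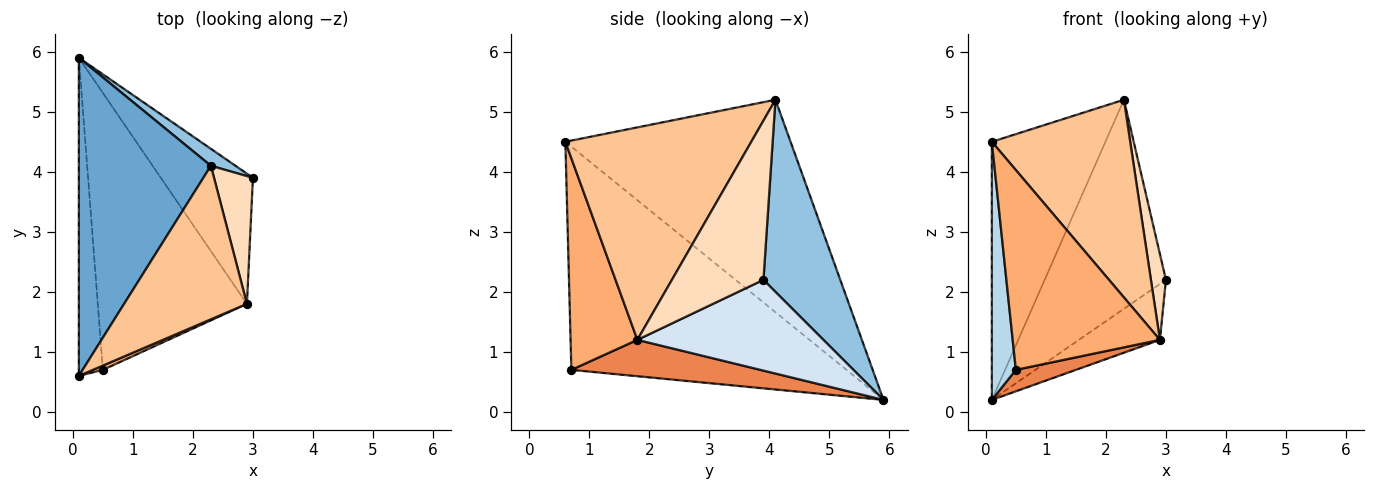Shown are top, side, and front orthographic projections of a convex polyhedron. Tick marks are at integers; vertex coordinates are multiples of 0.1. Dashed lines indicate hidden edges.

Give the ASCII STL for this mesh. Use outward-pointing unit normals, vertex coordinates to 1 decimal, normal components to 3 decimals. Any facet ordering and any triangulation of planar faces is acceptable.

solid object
 facet normal -0.781 0.394 0.485
  outer loop
   vertex 2.3 4.1 5.2
   vertex 0.1 5.9 0.2
   vertex 0.1 0.6 4.5
  endloop
 endfacet
 facet normal 0.534 0.843 0.068
  outer loop
   vertex 2.3 4.1 5.2
   vertex 3.0 3.9 2.2
   vertex 0.1 5.9 0.2
  endloop
 endfacet
 facet normal -0.991 -0.086 -0.107
  outer loop
   vertex 0.5 0.7 0.7
   vertex 0.1 0.6 4.5
   vertex 0.1 5.9 0.2
  endloop
 endfacet
 facet normal 0.671 0.292 -0.681
  outer loop
   vertex 2.9 1.8 1.2
   vertex 0.1 5.9 0.2
   vertex 3.0 3.9 2.2
  endloop
 endfacet
 facet normal 0.236 -0.075 -0.969
  outer loop
   vertex 2.9 1.8 1.2
   vertex 0.5 0.7 0.7
   vertex 0.1 5.9 0.2
  endloop
 endfacet
 facet normal 0.413 -0.910 0.020
  outer loop
   vertex 2.9 1.8 1.2
   vertex 0.1 0.6 4.5
   vertex 0.5 0.7 0.7
  endloop
 endfacet
 facet normal 0.728 -0.542 0.421
  outer loop
   vertex 2.9 1.8 1.2
   vertex 2.3 4.1 5.2
   vertex 0.1 0.6 4.5
  endloop
 endfacet
 facet normal 0.959 -0.157 0.234
  outer loop
   vertex 2.9 1.8 1.2
   vertex 3.0 3.9 2.2
   vertex 2.3 4.1 5.2
  endloop
 endfacet
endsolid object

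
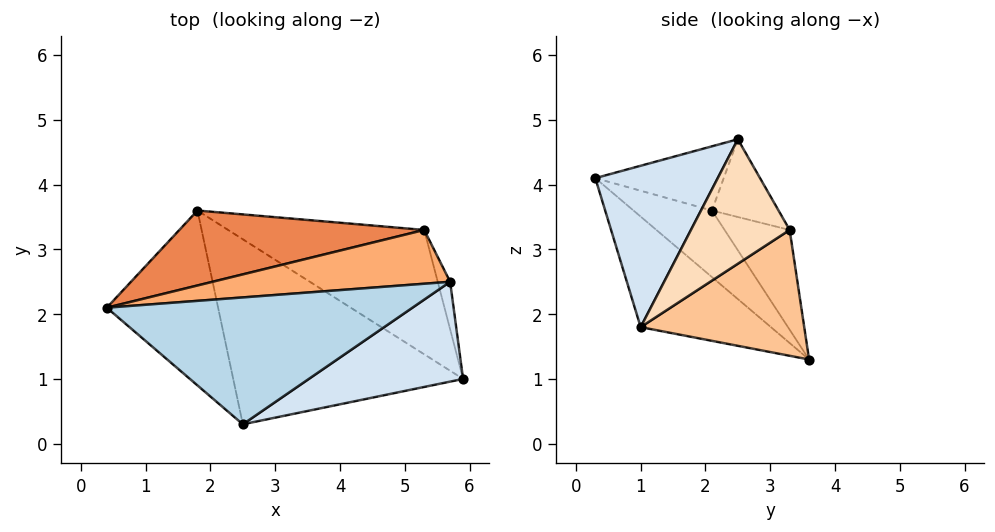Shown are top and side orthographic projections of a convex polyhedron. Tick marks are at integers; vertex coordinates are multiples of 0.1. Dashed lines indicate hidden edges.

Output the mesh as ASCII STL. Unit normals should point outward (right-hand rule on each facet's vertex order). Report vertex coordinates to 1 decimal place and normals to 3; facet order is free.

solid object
 facet normal -0.393 -0.642 -0.658
  outer loop
   vertex 2.5 0.3 4.1
   vertex 0.4 2.1 3.6
   vertex 1.8 3.6 1.3
  endloop
 endfacet
 facet normal -0.329 -0.651 -0.684
  outer loop
   vertex 2.5 0.3 4.1
   vertex 1.8 3.6 1.3
   vertex 5.9 1.0 1.8
  endloop
 endfacet
 facet normal -0.205 0.032 0.978
  outer loop
   vertex 2.5 0.3 4.1
   vertex 5.7 2.5 4.7
   vertex 0.4 2.1 3.6
  endloop
 endfacet
 facet normal 0.454 -0.778 0.434
  outer loop
   vertex 2.5 0.3 4.1
   vertex 5.9 1.0 1.8
   vertex 5.7 2.5 4.7
  endloop
 endfacet
 facet normal -0.185 0.871 0.455
  outer loop
   vertex 5.3 3.3 3.3
   vertex 1.8 3.6 1.3
   vertex 0.4 2.1 3.6
  endloop
 endfacet
 facet normal -0.172 0.833 0.525
  outer loop
   vertex 5.3 3.3 3.3
   vertex 0.4 2.1 3.6
   vertex 5.7 2.5 4.7
  endloop
 endfacet
 facet normal 0.445 0.568 -0.693
  outer loop
   vertex 5.3 3.3 3.3
   vertex 5.9 1.0 1.8
   vertex 1.8 3.6 1.3
  endloop
 endfacet
 facet normal 0.947 0.308 -0.094
  outer loop
   vertex 5.3 3.3 3.3
   vertex 5.7 2.5 4.7
   vertex 5.9 1.0 1.8
  endloop
 endfacet
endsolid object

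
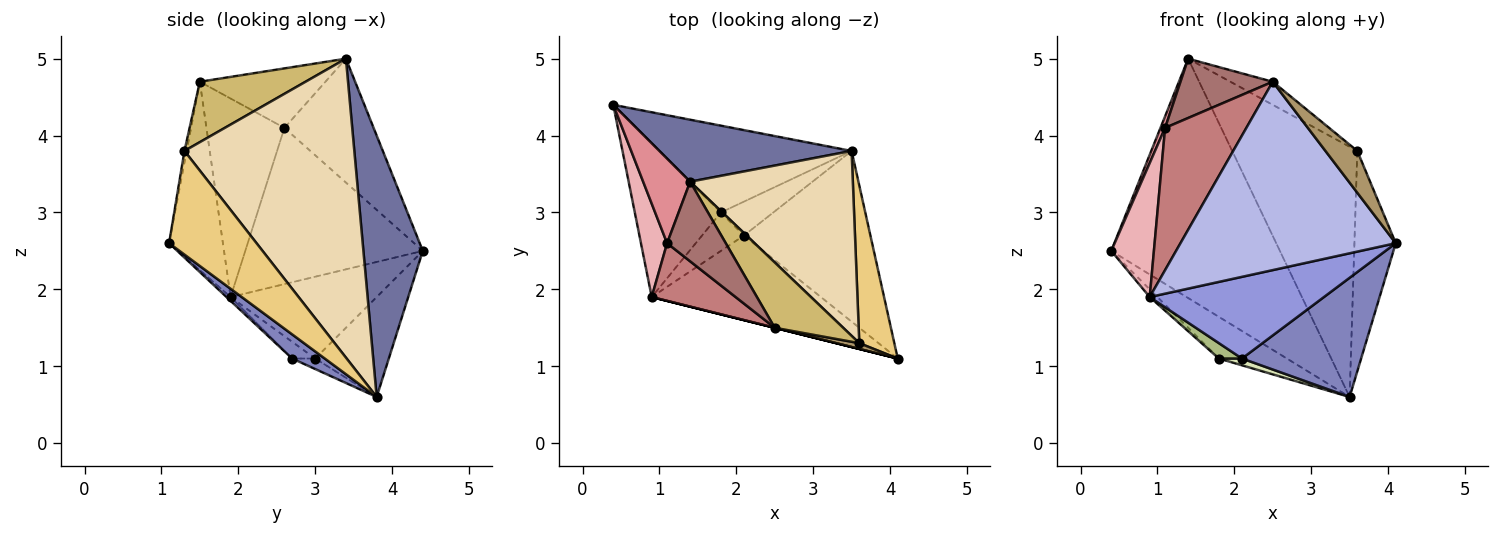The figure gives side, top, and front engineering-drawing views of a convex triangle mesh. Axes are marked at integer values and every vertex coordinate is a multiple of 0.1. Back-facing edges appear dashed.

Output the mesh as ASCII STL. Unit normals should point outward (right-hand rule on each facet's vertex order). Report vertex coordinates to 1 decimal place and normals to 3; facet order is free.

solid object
 facet normal 0.323 0.916 0.237
  outer loop
   vertex 1.4 3.4 5.0
   vertex 3.5 3.8 0.6
   vertex 0.4 4.4 2.5
  endloop
 endfacet
 facet normal 0.155 -0.566 -0.810
  outer loop
   vertex 2.1 2.7 1.1
   vertex 3.5 3.8 0.6
   vertex 4.1 1.1 2.6
  endloop
 endfacet
 facet normal -0.016 -0.695 -0.719
  outer loop
   vertex 2.1 2.7 1.1
   vertex 4.1 1.1 2.6
   vertex 0.9 1.9 1.9
  endloop
 endfacet
 facet normal -0.243 -0.970 0.000
  outer loop
   vertex 2.5 1.5 4.7
   vertex 0.9 1.9 1.9
   vertex 4.1 1.1 2.6
  endloop
 endfacet
 facet normal -0.688 0.036 -0.725
  outer loop
   vertex 1.8 3.0 1.1
   vertex 0.9 1.9 1.9
   vertex 0.4 4.4 2.5
  endloop
 endfacet
 facet normal -0.348 -0.348 -0.870
  outer loop
   vertex 1.8 3.0 1.1
   vertex 2.1 2.7 1.1
   vertex 0.9 1.9 1.9
  endloop
 endfacet
 facet normal -0.424 0.392 -0.816
  outer loop
   vertex 1.8 3.0 1.1
   vertex 0.4 4.4 2.5
   vertex 3.5 3.8 0.6
  endloop
 endfacet
 facet normal -0.192 -0.192 -0.962
  outer loop
   vertex 1.8 3.0 1.1
   vertex 3.5 3.8 0.6
   vertex 2.1 2.7 1.1
  endloop
 endfacet
 facet normal -0.068 -0.988 0.136
  outer loop
   vertex 3.6 1.3 3.8
   vertex 2.5 1.5 4.7
   vertex 4.1 1.1 2.6
  endloop
 endfacet
 facet normal 0.640 0.256 0.725
  outer loop
   vertex 3.6 1.3 3.8
   vertex 1.4 3.4 5.0
   vertex 2.5 1.5 4.7
  endloop
 endfacet
 facet normal 0.865 0.409 0.292
  outer loop
   vertex 3.6 1.3 3.8
   vertex 4.1 1.1 2.6
   vertex 3.5 3.8 0.6
  endloop
 endfacet
 facet normal 0.737 0.543 0.401
  outer loop
   vertex 3.6 1.3 3.8
   vertex 3.5 3.8 0.6
   vertex 1.4 3.4 5.0
  endloop
 endfacet
 facet normal -0.631 -0.463 0.622
  outer loop
   vertex 1.1 2.6 4.1
   vertex 2.5 1.5 4.7
   vertex 1.4 3.4 5.0
  endloop
 endfacet
 facet normal -0.664 -0.693 0.281
  outer loop
   vertex 1.1 2.6 4.1
   vertex 0.9 1.9 1.9
   vertex 2.5 1.5 4.7
  endloop
 endfacet
 facet normal -0.934 -0.048 0.354
  outer loop
   vertex 1.1 2.6 4.1
   vertex 1.4 3.4 5.0
   vertex 0.4 4.4 2.5
  endloop
 endfacet
 facet normal -0.960 -0.230 0.161
  outer loop
   vertex 1.1 2.6 4.1
   vertex 0.4 4.4 2.5
   vertex 0.9 1.9 1.9
  endloop
 endfacet
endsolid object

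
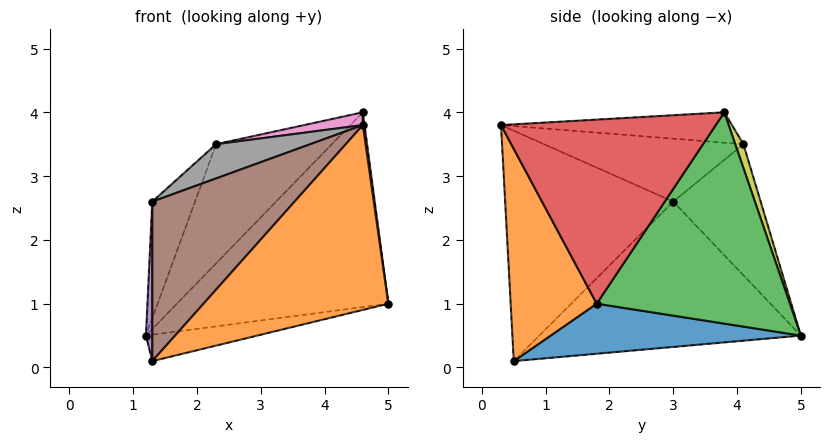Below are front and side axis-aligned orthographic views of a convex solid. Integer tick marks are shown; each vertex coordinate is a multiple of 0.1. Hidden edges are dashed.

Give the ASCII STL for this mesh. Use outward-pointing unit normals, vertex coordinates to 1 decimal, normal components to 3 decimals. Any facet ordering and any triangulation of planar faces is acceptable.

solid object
 facet normal 0.205 0.091 -0.975
  outer loop
   vertex 1.3 0.5 0.1
   vertex 1.2 5.0 0.5
   vertex 5.0 1.8 1.0
  endloop
 endfacet
 facet normal 0.388 -0.834 -0.391
  outer loop
   vertex 4.6 0.3 3.8
   vertex 1.3 0.5 0.1
   vertex 5.0 1.8 1.0
  endloop
 endfacet
 facet normal 0.626 0.685 -0.373
  outer loop
   vertex 4.6 3.8 4.0
   vertex 5.0 1.8 1.0
   vertex 1.2 5.0 0.5
  endloop
 endfacet
 facet normal 0.990 -0.008 0.137
  outer loop
   vertex 4.6 3.8 4.0
   vertex 4.6 0.3 3.8
   vertex 5.0 1.8 1.0
  endloop
 endfacet
 facet normal -0.999 -0.024 0.024
  outer loop
   vertex 1.3 3.0 2.6
   vertex 1.2 5.0 0.5
   vertex 1.3 0.5 0.1
  endloop
 endfacet
 facet normal -0.641 -0.543 0.543
  outer loop
   vertex 1.3 3.0 2.6
   vertex 1.3 0.5 0.1
   vertex 4.6 0.3 3.8
  endloop
 endfacet
 facet normal -0.219 -0.056 0.974
  outer loop
   vertex 2.3 4.1 3.5
   vertex 4.6 0.3 3.8
   vertex 4.6 3.8 4.0
  endloop
 endfacet
 facet normal -0.496 -0.234 0.836
  outer loop
   vertex 2.3 4.1 3.5
   vertex 1.3 3.0 2.6
   vertex 4.6 0.3 3.8
  endloop
 endfacet
 facet normal 0.068 0.962 0.264
  outer loop
   vertex 2.3 4.1 3.5
   vertex 4.6 3.8 4.0
   vertex 1.2 5.0 0.5
  endloop
 endfacet
 facet normal -0.816 0.399 0.419
  outer loop
   vertex 2.3 4.1 3.5
   vertex 1.2 5.0 0.5
   vertex 1.3 3.0 2.6
  endloop
 endfacet
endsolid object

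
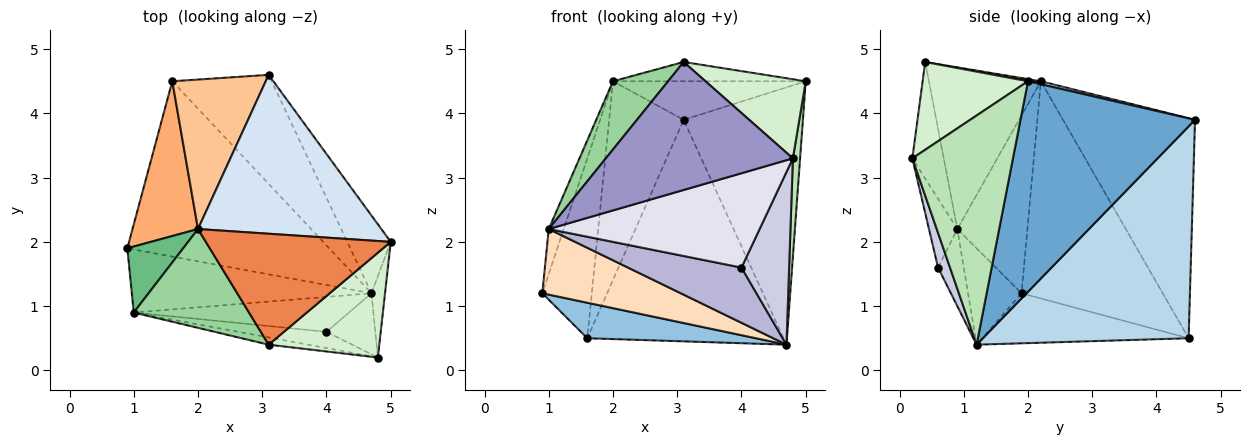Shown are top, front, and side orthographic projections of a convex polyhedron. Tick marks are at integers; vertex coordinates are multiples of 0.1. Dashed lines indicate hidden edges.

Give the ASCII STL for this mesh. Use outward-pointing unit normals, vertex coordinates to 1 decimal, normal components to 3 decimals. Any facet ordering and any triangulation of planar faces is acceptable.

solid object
 facet normal 0.814 0.556 -0.168
  outer loop
   vertex 4.7 1.2 0.4
   vertex 3.1 4.6 3.9
   vertex 5.0 2.0 4.5
  endloop
 endfacet
 facet normal -0.236 -0.193 -0.952
  outer loop
   vertex 1.6 4.5 0.5
   vertex 4.7 1.2 0.4
   vertex 0.9 1.9 1.2
  endloop
 endfacet
 facet normal 0.685 0.653 -0.322
  outer loop
   vertex 1.6 4.5 0.5
   vertex 3.1 4.6 3.9
   vertex 4.7 1.2 0.4
  endloop
 endfacet
 facet normal 0.016 0.236 0.972
  outer loop
   vertex 2.0 2.2 4.5
   vertex 5.0 2.0 4.5
   vertex 3.1 4.6 3.9
  endloop
 endfacet
 facet normal 0.011 0.171 0.985
  outer loop
   vertex 2.0 2.2 4.5
   vertex 3.1 0.4 4.8
   vertex 5.0 2.0 4.5
  endloop
 endfacet
 facet normal -0.908 0.318 0.274
  outer loop
   vertex 2.0 2.2 4.5
   vertex 1.6 4.5 0.5
   vertex 0.9 1.9 1.2
  endloop
 endfacet
 facet normal -0.817 0.461 0.347
  outer loop
   vertex 2.0 2.2 4.5
   vertex 3.1 4.6 3.9
   vertex 1.6 4.5 0.5
  endloop
 endfacet
 facet normal -0.268 -0.694 -0.668
  outer loop
   vertex 1.0 0.9 2.2
   vertex 0.9 1.9 1.2
   vertex 4.7 1.2 0.4
  endloop
 endfacet
 facet normal -0.935 0.200 0.293
  outer loop
   vertex 1.0 0.9 2.2
   vertex 2.0 2.2 4.5
   vertex 0.9 1.9 1.2
  endloop
 endfacet
 facet normal -0.756 -0.372 0.539
  outer loop
   vertex 1.0 0.9 2.2
   vertex 3.1 0.4 4.8
   vertex 2.0 2.2 4.5
  endloop
 endfacet
 facet normal 0.996 -0.071 -0.059
  outer loop
   vertex 4.8 0.2 3.3
   vertex 4.7 1.2 0.4
   vertex 5.0 2.0 4.5
  endloop
 endfacet
 facet normal 0.535 -0.509 0.674
  outer loop
   vertex 4.8 0.2 3.3
   vertex 5.0 2.0 4.5
   vertex 3.1 0.4 4.8
  endloop
 endfacet
 facet normal -0.165 -0.985 -0.056
  outer loop
   vertex 4.8 0.2 3.3
   vertex 3.1 0.4 4.8
   vertex 1.0 0.9 2.2
  endloop
 endfacet
 facet normal -0.188 -0.830 -0.525
  outer loop
   vertex 4.0 0.6 1.6
   vertex 1.0 0.9 2.2
   vertex 4.7 1.2 0.4
  endloop
 endfacet
 facet normal 0.230 -0.917 -0.324
  outer loop
   vertex 4.0 0.6 1.6
   vertex 4.7 1.2 0.4
   vertex 4.8 0.2 3.3
  endloop
 endfacet
 facet normal -0.131 -0.977 -0.168
  outer loop
   vertex 4.0 0.6 1.6
   vertex 4.8 0.2 3.3
   vertex 1.0 0.9 2.2
  endloop
 endfacet
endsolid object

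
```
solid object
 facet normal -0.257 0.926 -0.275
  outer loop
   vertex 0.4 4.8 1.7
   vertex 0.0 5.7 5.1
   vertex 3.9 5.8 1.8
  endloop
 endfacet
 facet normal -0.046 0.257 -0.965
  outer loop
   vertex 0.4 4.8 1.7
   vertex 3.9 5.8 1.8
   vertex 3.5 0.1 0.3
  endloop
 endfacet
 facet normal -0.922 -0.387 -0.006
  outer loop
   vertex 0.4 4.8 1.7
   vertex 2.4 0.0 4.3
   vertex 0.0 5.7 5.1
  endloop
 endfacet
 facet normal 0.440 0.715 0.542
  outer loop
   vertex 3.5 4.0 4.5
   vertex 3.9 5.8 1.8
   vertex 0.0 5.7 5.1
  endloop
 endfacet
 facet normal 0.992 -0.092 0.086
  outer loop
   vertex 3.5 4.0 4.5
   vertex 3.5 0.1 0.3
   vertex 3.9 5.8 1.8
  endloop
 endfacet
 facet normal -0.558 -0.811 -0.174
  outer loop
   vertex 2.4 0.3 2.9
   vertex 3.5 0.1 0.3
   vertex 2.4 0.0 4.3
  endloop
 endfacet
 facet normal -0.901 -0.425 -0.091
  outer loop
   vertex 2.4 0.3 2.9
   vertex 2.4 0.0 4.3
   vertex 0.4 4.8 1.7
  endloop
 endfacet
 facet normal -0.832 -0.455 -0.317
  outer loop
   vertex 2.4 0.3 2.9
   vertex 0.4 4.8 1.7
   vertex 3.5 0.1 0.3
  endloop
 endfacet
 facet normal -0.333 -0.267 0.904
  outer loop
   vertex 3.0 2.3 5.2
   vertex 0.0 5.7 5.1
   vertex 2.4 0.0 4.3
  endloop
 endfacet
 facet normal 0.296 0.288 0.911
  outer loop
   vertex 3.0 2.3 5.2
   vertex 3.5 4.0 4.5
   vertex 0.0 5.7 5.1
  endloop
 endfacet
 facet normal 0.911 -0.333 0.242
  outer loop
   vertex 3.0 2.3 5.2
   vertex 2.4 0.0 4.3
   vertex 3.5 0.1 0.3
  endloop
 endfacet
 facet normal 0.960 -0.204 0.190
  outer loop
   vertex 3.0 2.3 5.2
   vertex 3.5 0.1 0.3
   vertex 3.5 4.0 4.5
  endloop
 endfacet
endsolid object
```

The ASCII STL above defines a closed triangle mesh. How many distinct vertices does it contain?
8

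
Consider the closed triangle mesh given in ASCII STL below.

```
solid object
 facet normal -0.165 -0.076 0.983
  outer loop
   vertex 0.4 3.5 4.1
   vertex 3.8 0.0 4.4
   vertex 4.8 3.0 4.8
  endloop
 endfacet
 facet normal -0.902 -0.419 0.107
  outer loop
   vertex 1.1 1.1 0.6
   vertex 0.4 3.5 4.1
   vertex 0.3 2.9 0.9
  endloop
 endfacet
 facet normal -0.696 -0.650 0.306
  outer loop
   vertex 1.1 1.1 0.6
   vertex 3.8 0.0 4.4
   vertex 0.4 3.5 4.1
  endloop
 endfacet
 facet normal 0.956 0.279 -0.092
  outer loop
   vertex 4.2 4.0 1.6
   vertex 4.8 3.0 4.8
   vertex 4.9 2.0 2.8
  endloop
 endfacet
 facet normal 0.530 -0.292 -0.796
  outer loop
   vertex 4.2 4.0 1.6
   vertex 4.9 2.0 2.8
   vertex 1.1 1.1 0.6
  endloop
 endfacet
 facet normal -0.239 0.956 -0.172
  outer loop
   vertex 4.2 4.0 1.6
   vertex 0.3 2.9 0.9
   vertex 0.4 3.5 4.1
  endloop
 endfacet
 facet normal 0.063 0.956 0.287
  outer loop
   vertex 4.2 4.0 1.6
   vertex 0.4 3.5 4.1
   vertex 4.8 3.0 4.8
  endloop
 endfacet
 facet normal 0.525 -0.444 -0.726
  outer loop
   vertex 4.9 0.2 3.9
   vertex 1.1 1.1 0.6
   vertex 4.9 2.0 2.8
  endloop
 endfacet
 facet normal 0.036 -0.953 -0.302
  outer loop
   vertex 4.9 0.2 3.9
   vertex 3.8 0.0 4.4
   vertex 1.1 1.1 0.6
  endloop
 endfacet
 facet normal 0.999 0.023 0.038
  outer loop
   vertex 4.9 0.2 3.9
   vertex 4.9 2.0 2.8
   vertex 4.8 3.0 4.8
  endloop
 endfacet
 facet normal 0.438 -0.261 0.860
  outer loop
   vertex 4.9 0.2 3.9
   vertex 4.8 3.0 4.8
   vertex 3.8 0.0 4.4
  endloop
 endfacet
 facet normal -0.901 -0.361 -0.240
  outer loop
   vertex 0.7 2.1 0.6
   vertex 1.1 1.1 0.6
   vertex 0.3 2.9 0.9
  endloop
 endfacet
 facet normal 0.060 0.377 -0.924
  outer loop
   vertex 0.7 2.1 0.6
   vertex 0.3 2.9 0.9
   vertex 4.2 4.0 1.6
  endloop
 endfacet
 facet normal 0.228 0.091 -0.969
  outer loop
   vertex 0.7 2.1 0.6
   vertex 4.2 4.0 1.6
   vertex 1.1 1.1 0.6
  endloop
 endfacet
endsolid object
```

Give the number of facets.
14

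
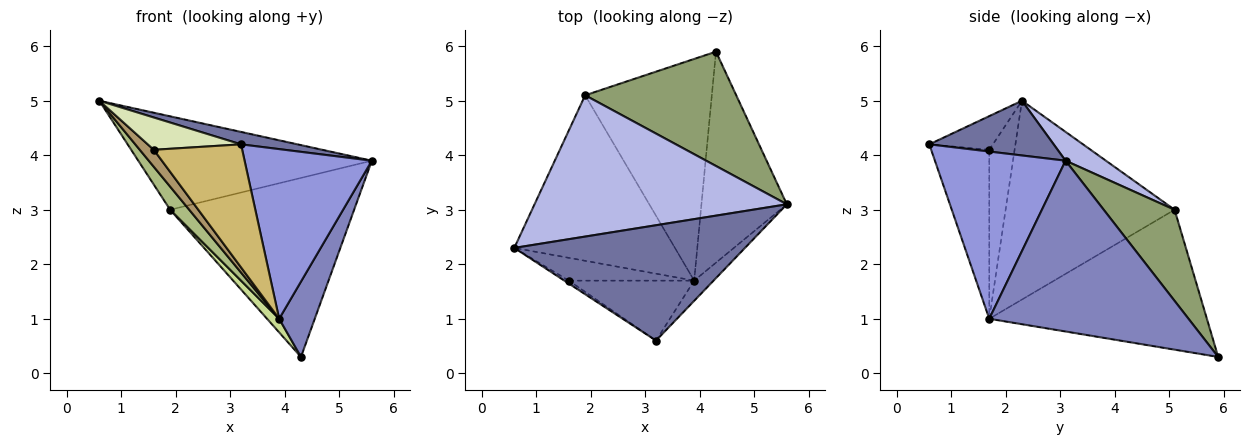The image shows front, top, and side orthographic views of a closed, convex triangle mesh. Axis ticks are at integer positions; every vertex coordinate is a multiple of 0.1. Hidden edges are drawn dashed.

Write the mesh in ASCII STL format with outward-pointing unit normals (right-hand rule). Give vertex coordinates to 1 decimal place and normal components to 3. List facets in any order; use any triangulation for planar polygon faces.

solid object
 facet normal 0.230 -0.104 0.968
  outer loop
   vertex 3.2 0.6 4.2
   vertex 5.6 3.1 3.9
   vertex 0.6 2.3 5.0
  endloop
 endfacet
 facet normal 0.883 -0.158 -0.442
  outer loop
   vertex 3.9 1.7 1.0
   vertex 4.3 5.9 0.3
   vertex 5.6 3.1 3.9
  endloop
 endfacet
 facet normal 0.714 -0.695 -0.083
  outer loop
   vertex 3.9 1.7 1.0
   vertex 5.6 3.1 3.9
   vertex 3.2 0.6 4.2
  endloop
 endfacet
 facet normal 0.095 0.549 0.830
  outer loop
   vertex 1.9 5.1 3.0
   vertex 0.6 2.3 5.0
   vertex 5.6 3.1 3.9
  endloop
 endfacet
 facet normal 0.309 0.802 0.512
  outer loop
   vertex 1.9 5.1 3.0
   vertex 5.6 3.1 3.9
   vertex 4.3 5.9 0.3
  endloop
 endfacet
 facet normal -0.775 -0.087 -0.626
  outer loop
   vertex 1.9 5.1 3.0
   vertex 3.9 1.7 1.0
   vertex 0.6 2.3 5.0
  endloop
 endfacet
 facet normal -0.741 -0.041 -0.671
  outer loop
   vertex 1.9 5.1 3.0
   vertex 4.3 5.9 0.3
   vertex 3.9 1.7 1.0
  endloop
 endfacet
 facet normal -0.562 -0.824 -0.075
  outer loop
   vertex 1.6 1.7 4.1
   vertex 3.2 0.6 4.2
   vertex 0.6 2.3 5.0
  endloop
 endfacet
 facet normal -0.734 -0.406 -0.544
  outer loop
   vertex 1.6 1.7 4.1
   vertex 0.6 2.3 5.0
   vertex 3.9 1.7 1.0
  endloop
 endfacet
 facet normal -0.509 -0.774 -0.377
  outer loop
   vertex 1.6 1.7 4.1
   vertex 3.9 1.7 1.0
   vertex 3.2 0.6 4.2
  endloop
 endfacet
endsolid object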